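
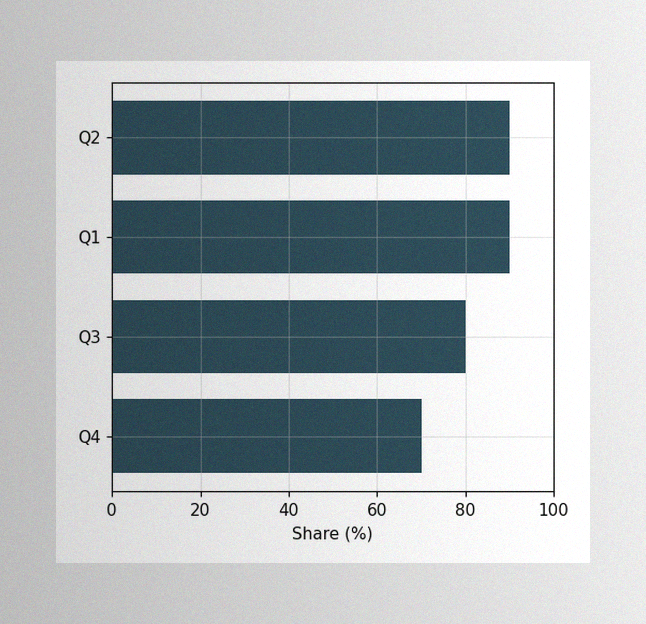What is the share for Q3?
80%

The image has some photo noise and uneven lighting. Reading along the chart's x-axis, the Q3 bar reaches 80%.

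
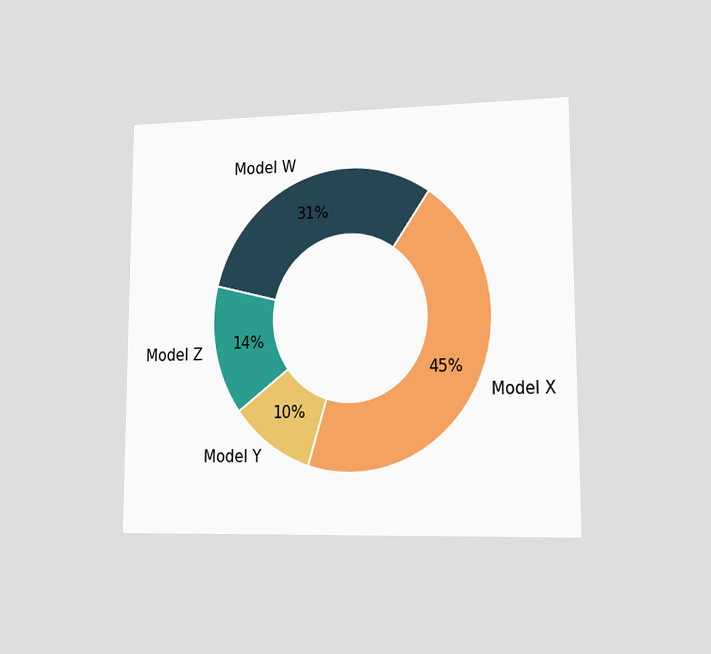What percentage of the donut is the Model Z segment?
14%

The chart is viewed slightly from the right. The Model Z segment takes up 14% of the ring.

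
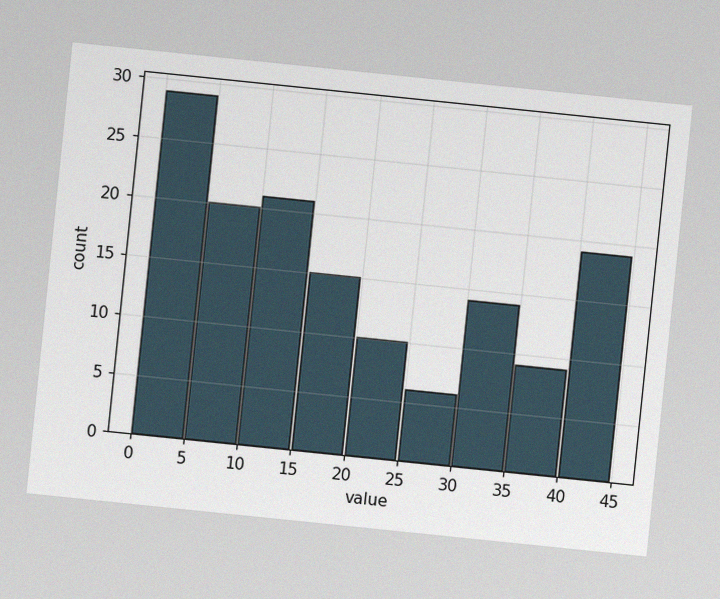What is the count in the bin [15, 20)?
The chart is tilted about 6° clockwise, with some photo noise. The [15, 20) bin has height 15.

15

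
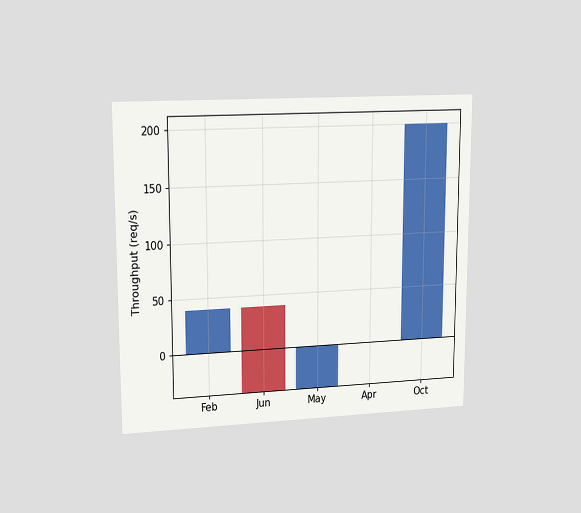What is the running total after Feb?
The chart is viewed at a slight angle. After Feb the running total reaches 40req/s.

40req/s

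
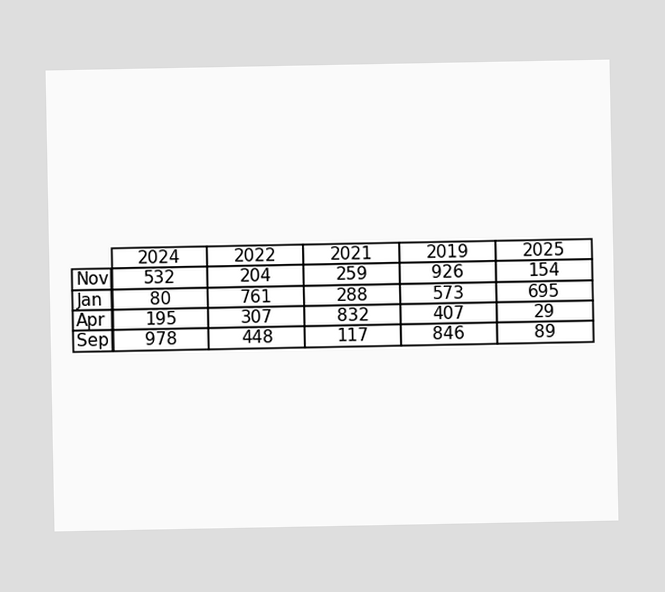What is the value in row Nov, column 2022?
204

The (Nov, 2022) cell reads 204.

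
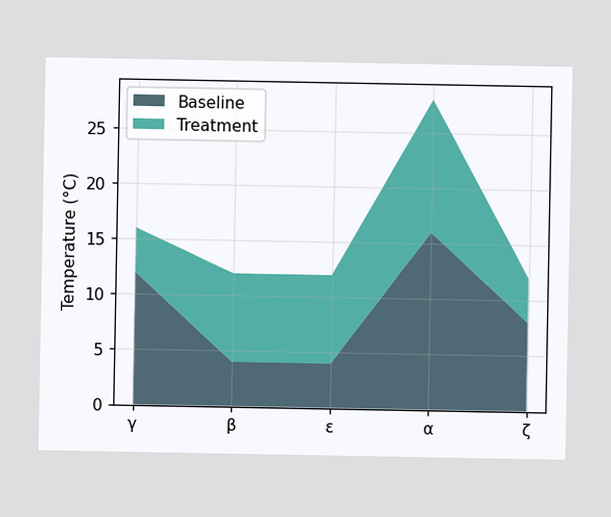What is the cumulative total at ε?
The stacked total at ε reaches 12°C.

12°C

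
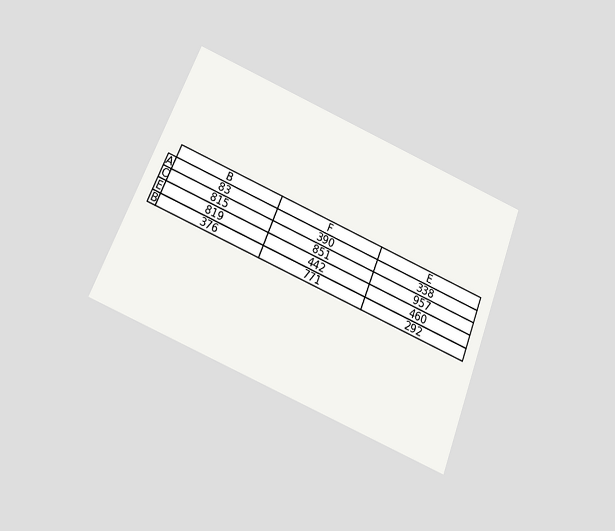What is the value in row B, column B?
The chart is tilted about 22° clockwise and viewed slightly from below. The (B, B) cell reads 376.

376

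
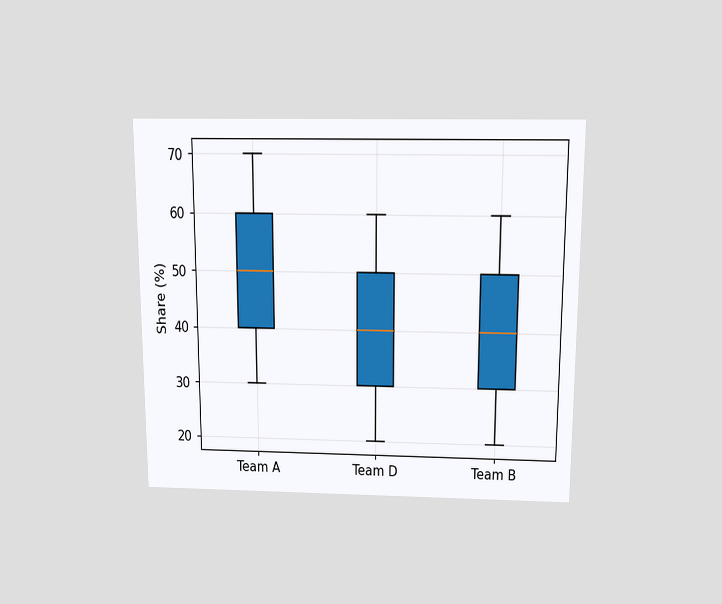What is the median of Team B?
The chart is viewed slightly from above. The median line in the Team B box sits at 40%.

40%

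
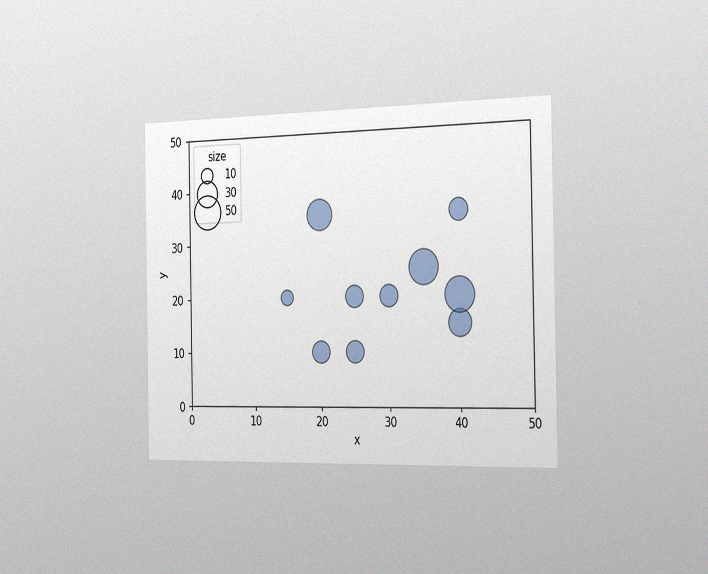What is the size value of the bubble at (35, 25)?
The chart is viewed slightly from the right, with some photo noise. Matching the bubble at (35, 25) against the size legend gives 50.

50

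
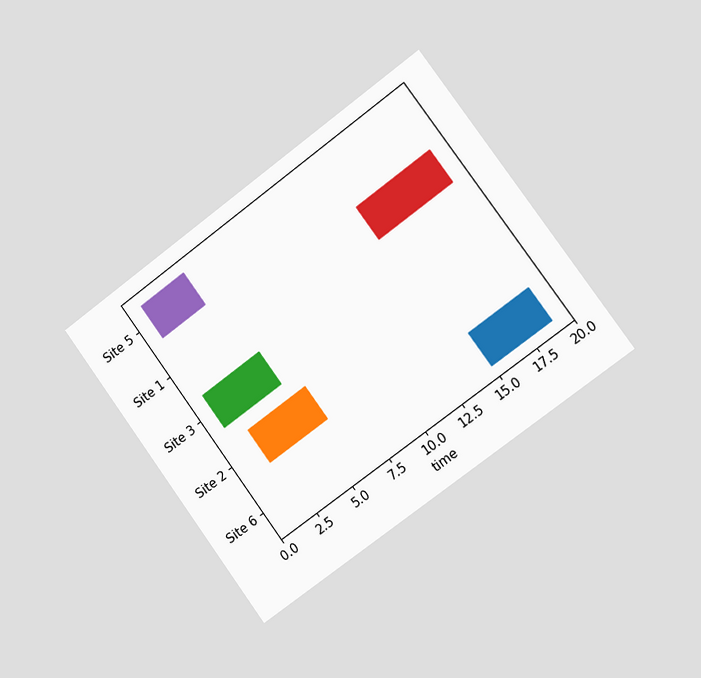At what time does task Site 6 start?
The chart is tilted about 36° counter-clockwise and viewed slightly from the right. The Site 6 bar begins at t=15.

15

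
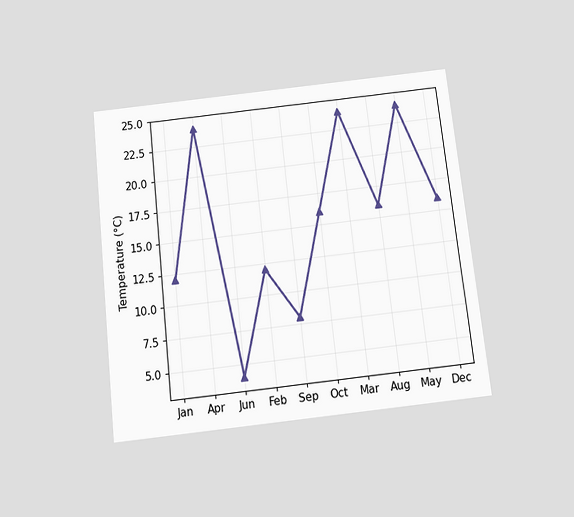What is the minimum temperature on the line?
The chart is tilted about 6° counter-clockwise and viewed slightly from below. The lowest point is at Jun, and reading across to the y-axis gives 4°C.

4°C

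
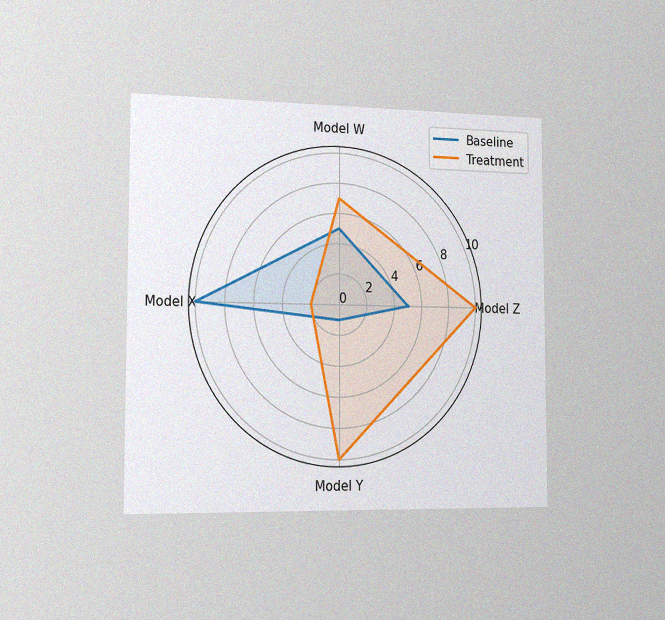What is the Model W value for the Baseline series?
5

The chart is viewed slightly from the left, with some photo noise. On the Model W axis, Baseline reaches 5.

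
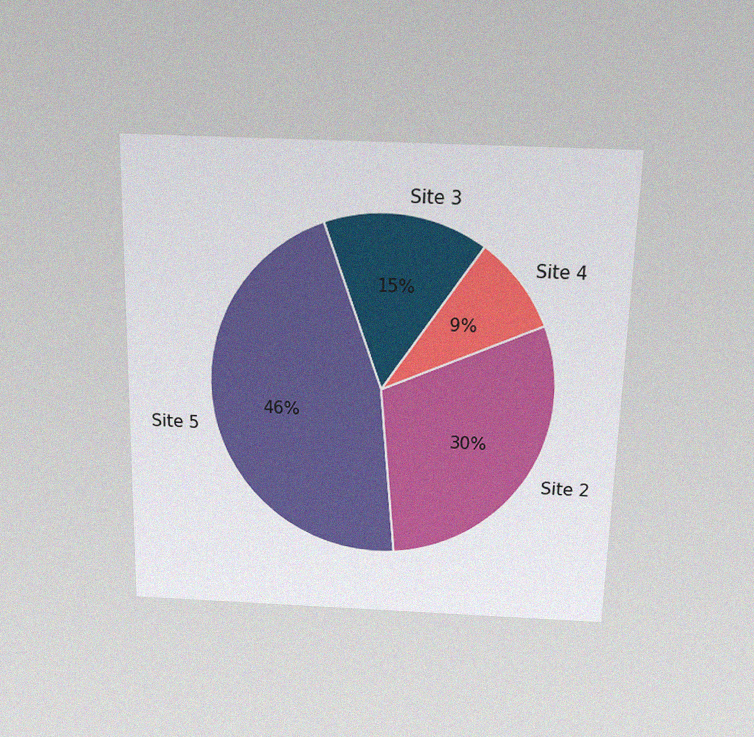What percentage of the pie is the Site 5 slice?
46%

The chart is viewed slightly from above, with some photo noise. The Site 5 slice takes up 46% of the pie.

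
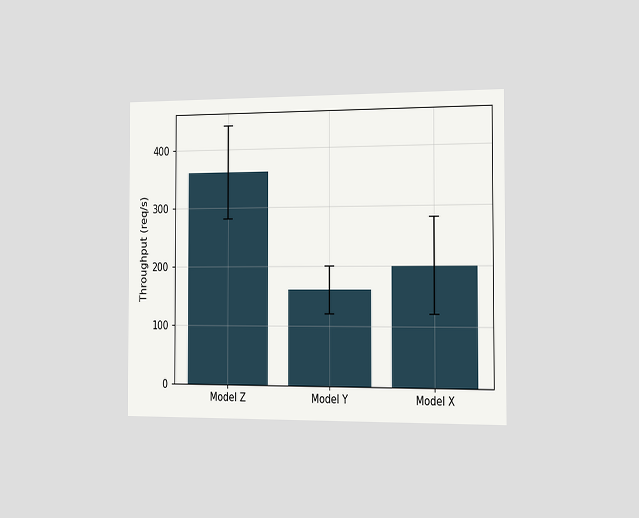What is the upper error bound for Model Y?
200req/s

The chart is viewed slightly from the right. The Model Y bar's upper whisker reaches 200req/s.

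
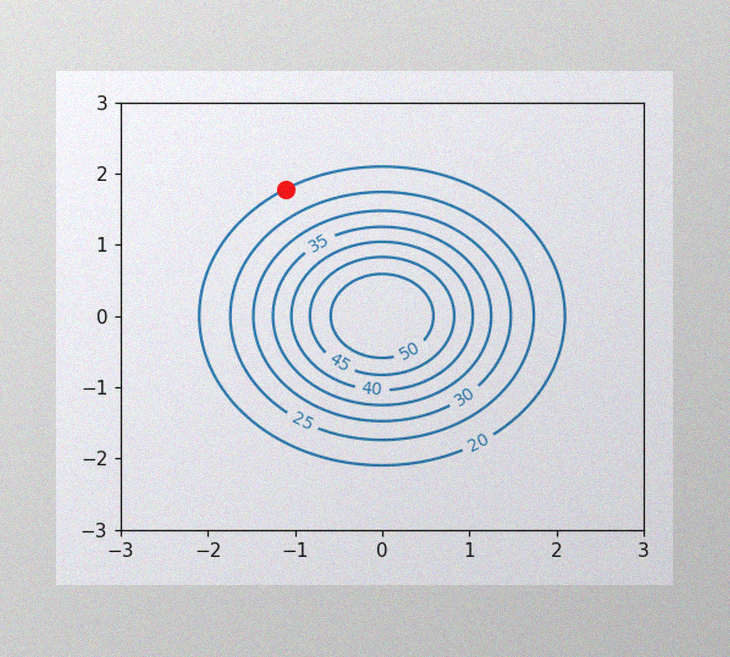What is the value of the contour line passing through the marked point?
The image has some photo noise and uneven lighting. The marked point sits on the contour labelled 20.

20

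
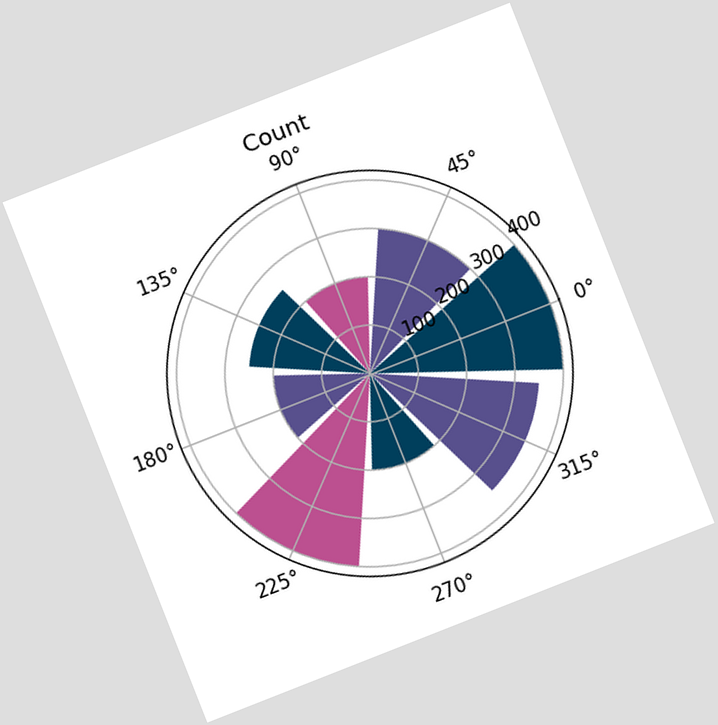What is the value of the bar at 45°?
300

The chart is tilted about 21° counter-clockwise. The bar at 45° reaches 300 on the radial axis.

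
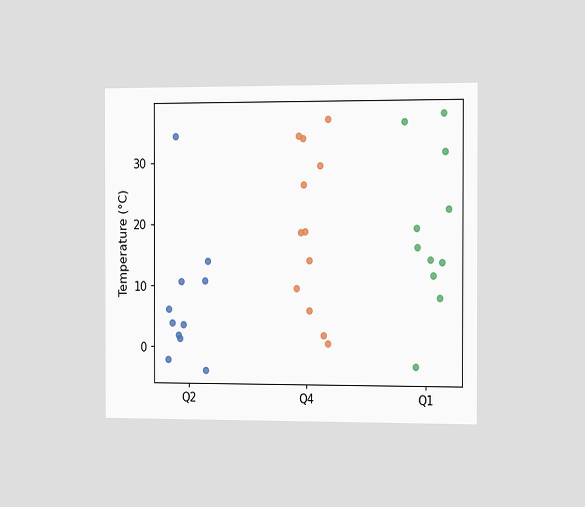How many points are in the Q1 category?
11

The chart is viewed slightly from the right. Counting the markers in the Q1 column gives 11.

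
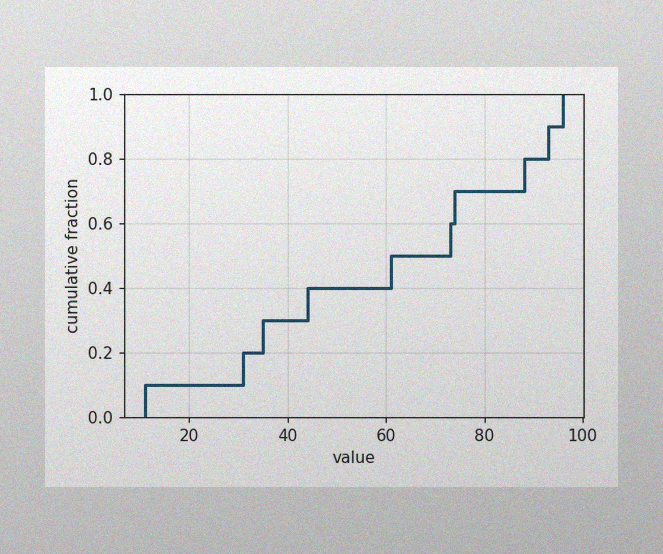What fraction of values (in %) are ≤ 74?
70%

The image has some photo noise and uneven lighting. At x=74 the ECDF step is at 70%.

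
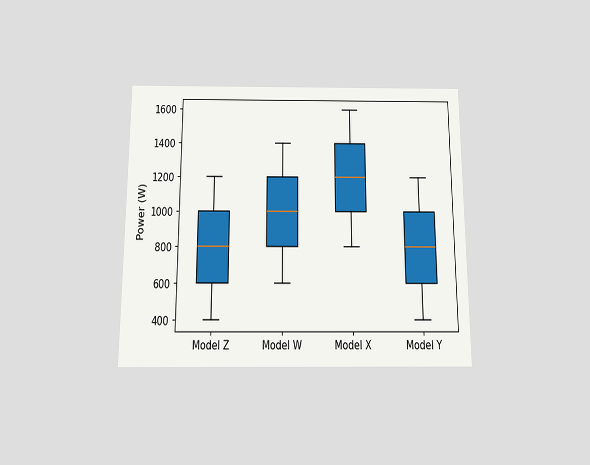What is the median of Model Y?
The chart is viewed slightly from below. The median line in the Model Y box sits at 800W.

800W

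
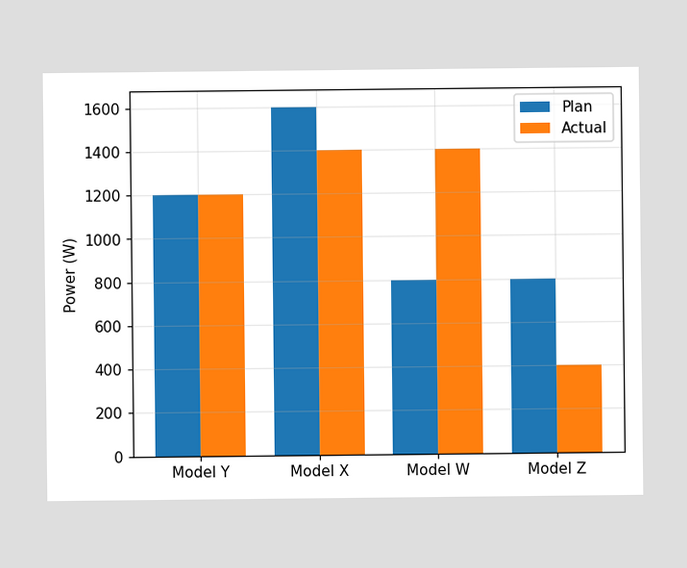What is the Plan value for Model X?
The Plan bar at Model X reaches 1600W on the y-axis.

1600W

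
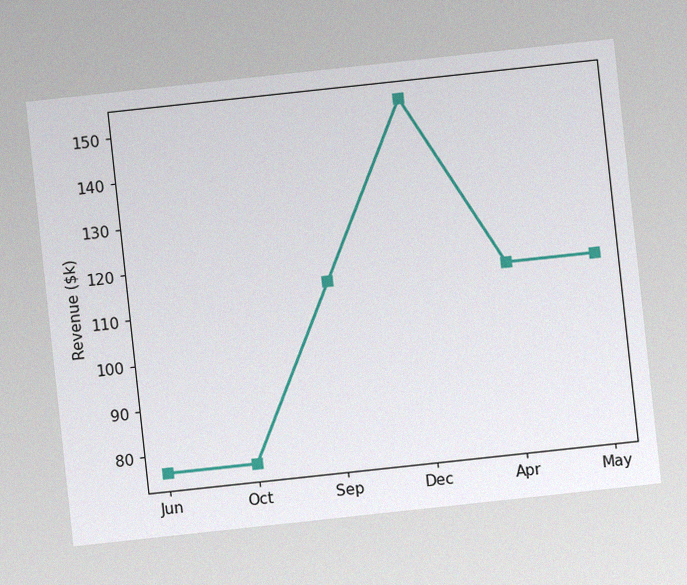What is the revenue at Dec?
$152k

The chart is tilted about 6° counter-clockwise, with some photo noise. At Dec, the line is at $152k.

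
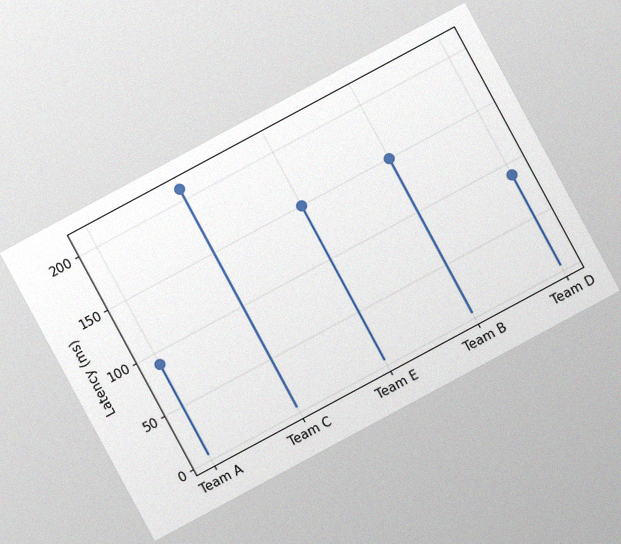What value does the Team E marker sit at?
150ms

The chart is tilted about 28° counter-clockwise, with some photo noise. The Team E marker sits at 150ms.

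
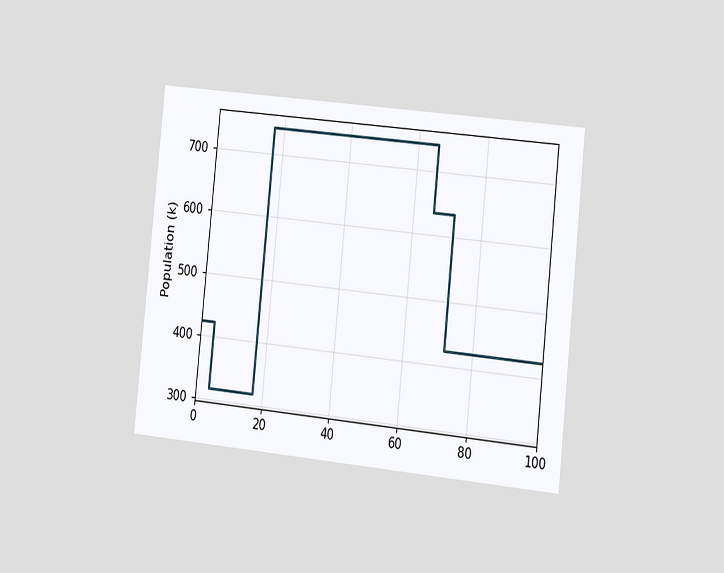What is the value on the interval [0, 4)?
424k

The chart is tilted about 6° clockwise and viewed slightly from the right. On [0, 4) the step sits at 424k.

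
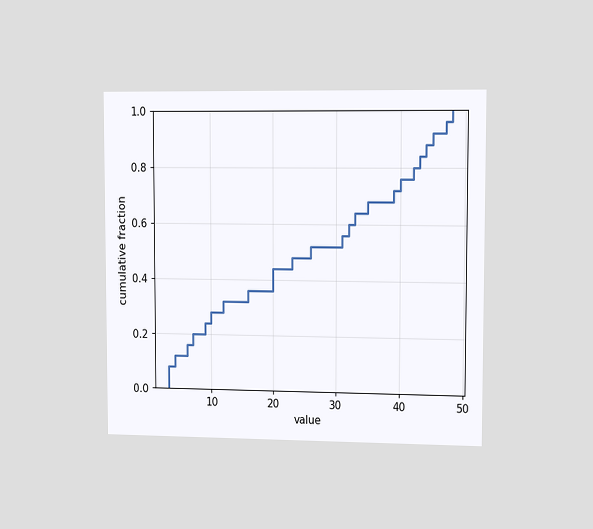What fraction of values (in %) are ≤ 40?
76%

The chart is viewed slightly from the right. At x=40 the ECDF step is at 76%.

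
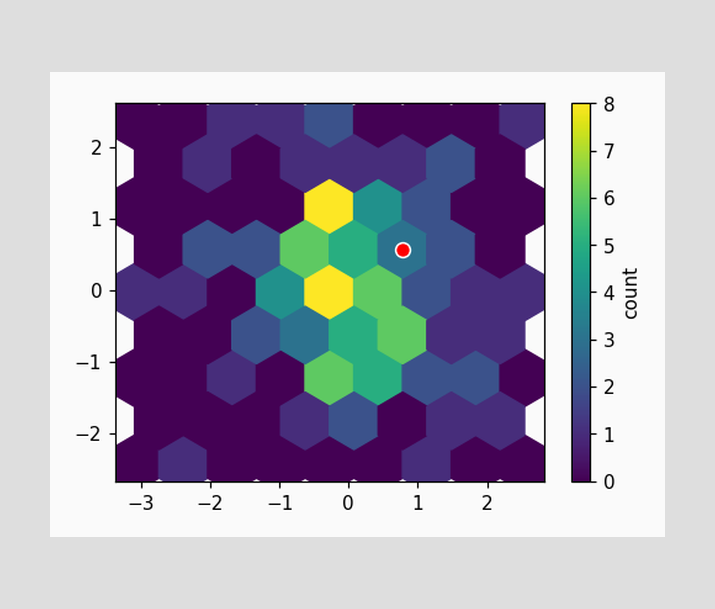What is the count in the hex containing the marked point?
3

The marked hex reads 3 on the colorbar.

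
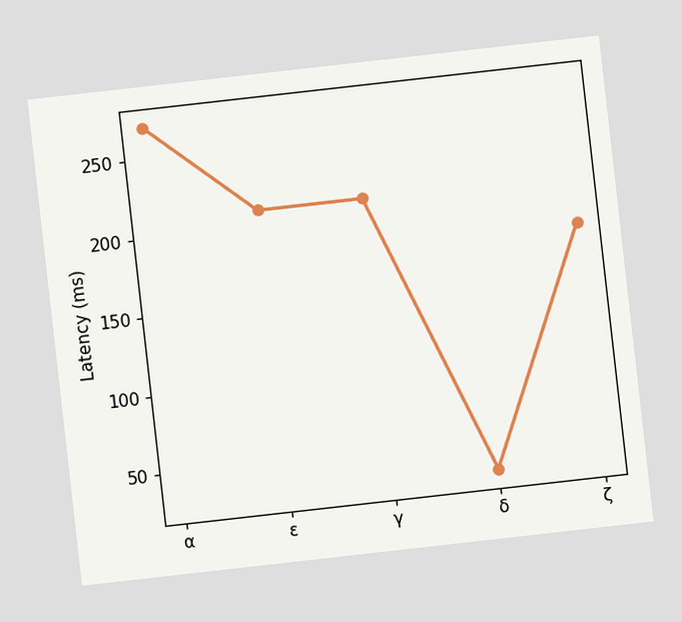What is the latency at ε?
210ms

The chart is tilted about 6° counter-clockwise. At ε, the line is at 210ms.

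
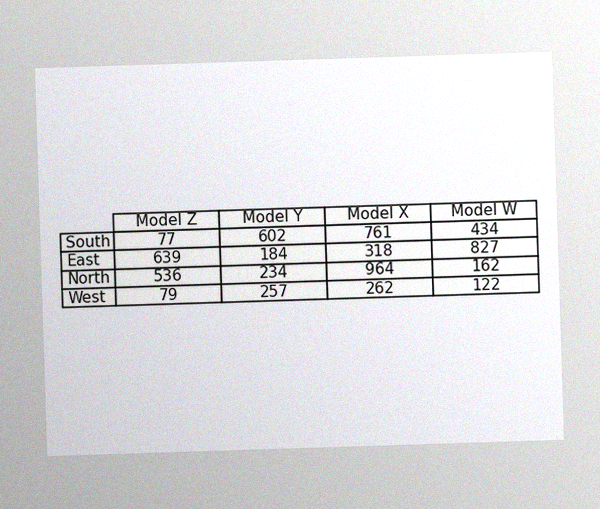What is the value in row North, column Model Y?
234

The image has some photo noise and uneven lighting. The (North, Model Y) cell reads 234.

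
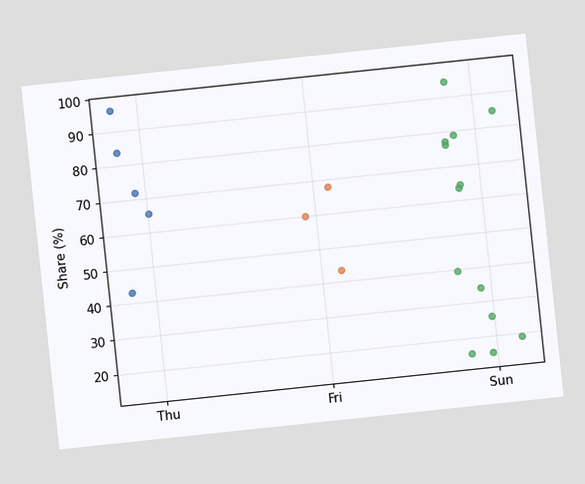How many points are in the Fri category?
3

The chart is tilted about 6° counter-clockwise. Counting the markers in the Fri column gives 3.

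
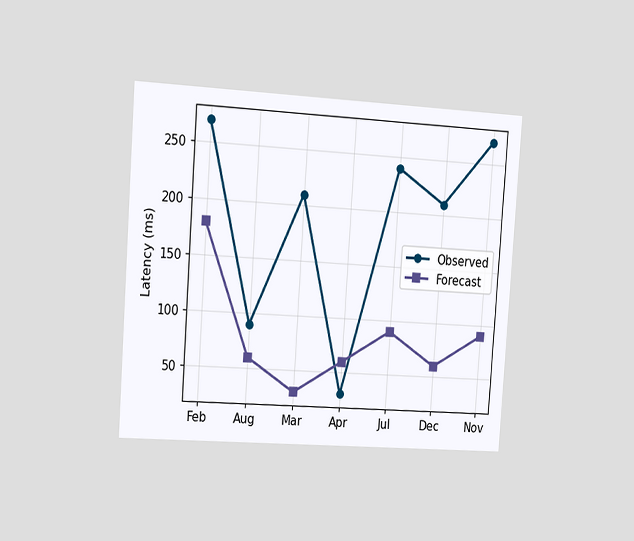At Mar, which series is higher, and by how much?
Observed, by 180ms

The chart is tilted about 4° clockwise and viewed slightly from the left. At Mar, Observed sits above the other line by 180ms.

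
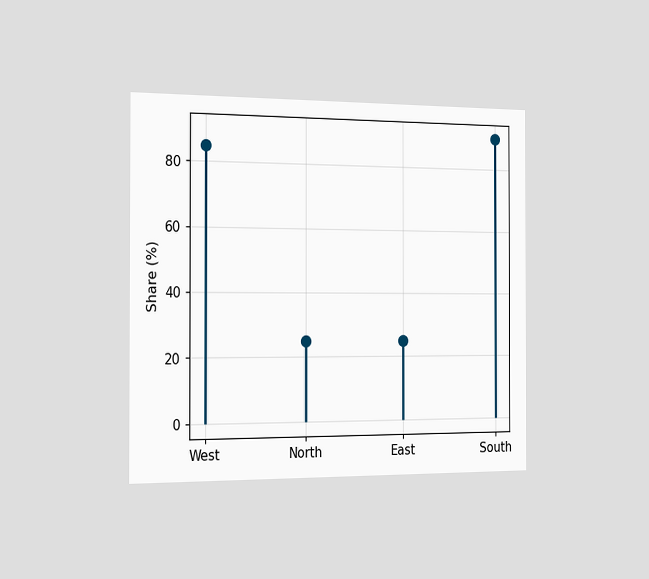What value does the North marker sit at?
The chart is viewed slightly from the left. The North marker sits at 25%.

25%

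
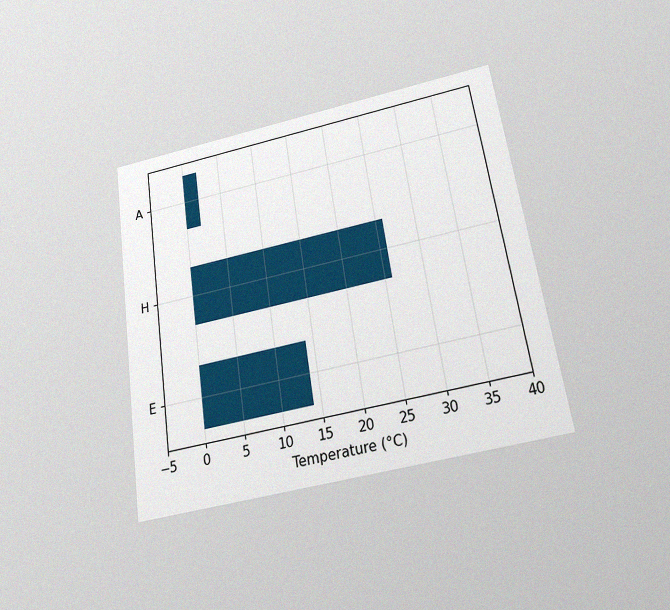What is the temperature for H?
The chart is tilted about 9° counter-clockwise and viewed slightly from below, with some photo noise. Reading along the chart's x-axis, the H bar reaches 26°C.

26°C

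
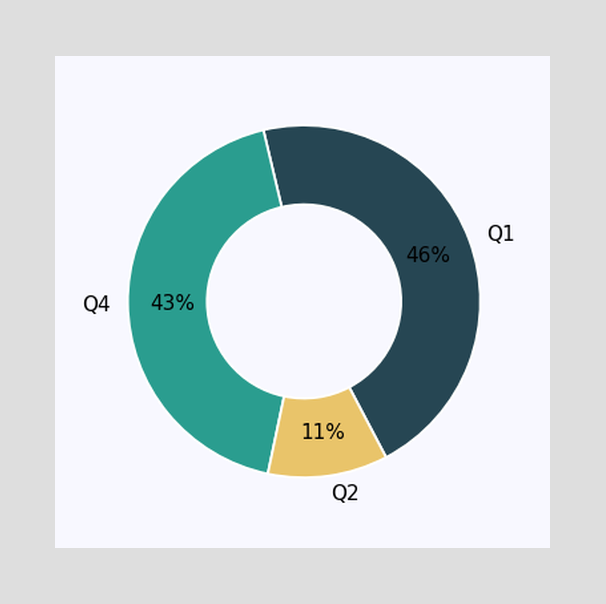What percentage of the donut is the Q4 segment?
43%

The Q4 segment takes up 43% of the ring.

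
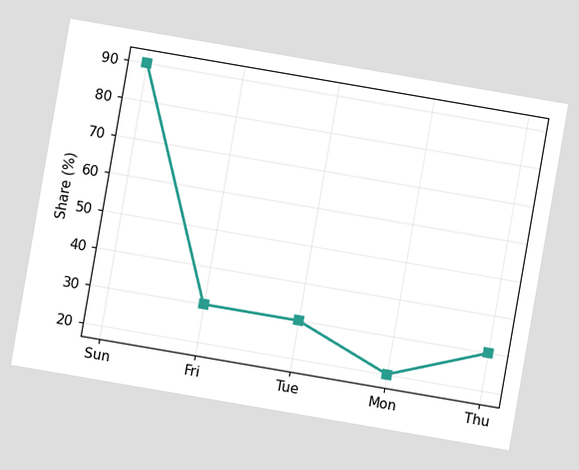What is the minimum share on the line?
The chart is tilted about 10° clockwise. The lowest point is at Mon, and reading across to the y-axis gives 20%.

20%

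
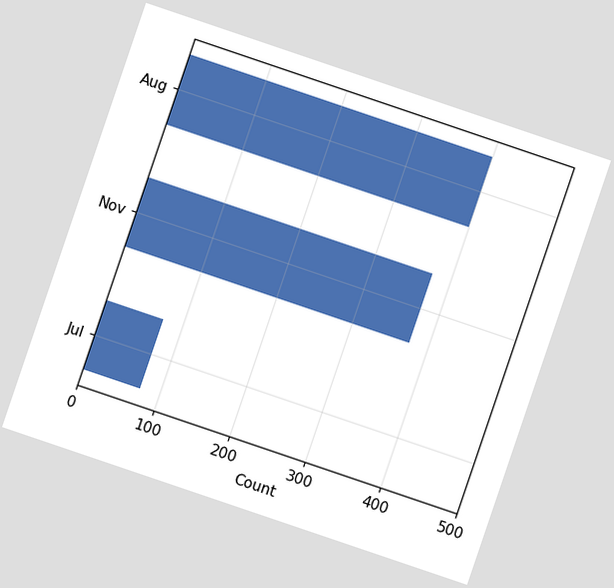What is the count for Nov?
375

The chart is tilted about 19° clockwise. Reading along the chart's x-axis, the Nov bar reaches 375.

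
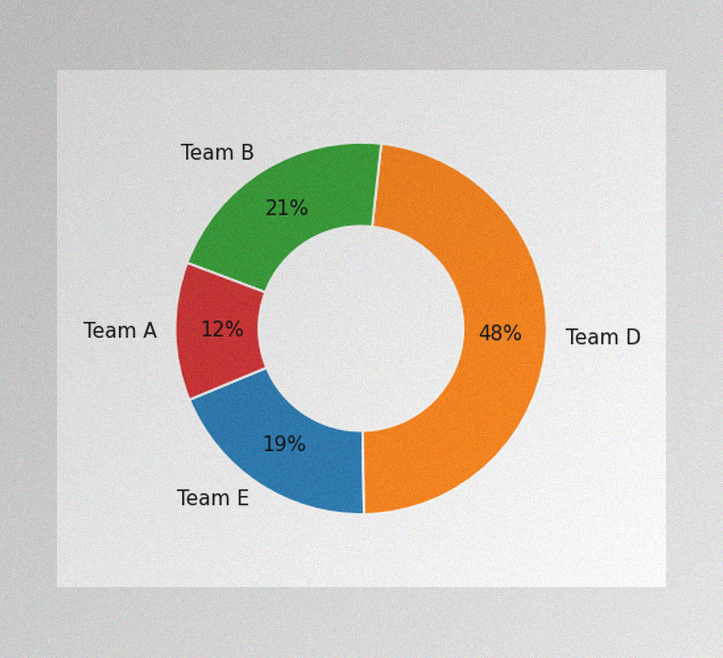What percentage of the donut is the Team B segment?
The image has some photo noise and uneven lighting. The Team B segment takes up 21% of the ring.

21%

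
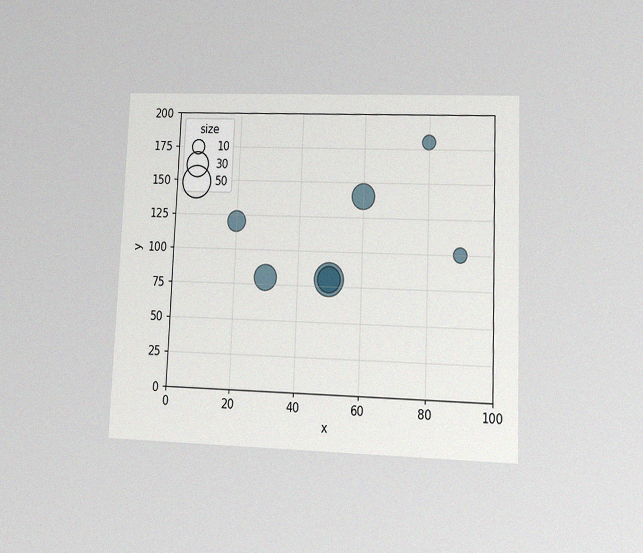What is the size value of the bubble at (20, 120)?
20

The chart is tilted about 2° clockwise and viewed at a slight angle, with some photo noise. Matching the bubble at (20, 120) against the size legend gives 20.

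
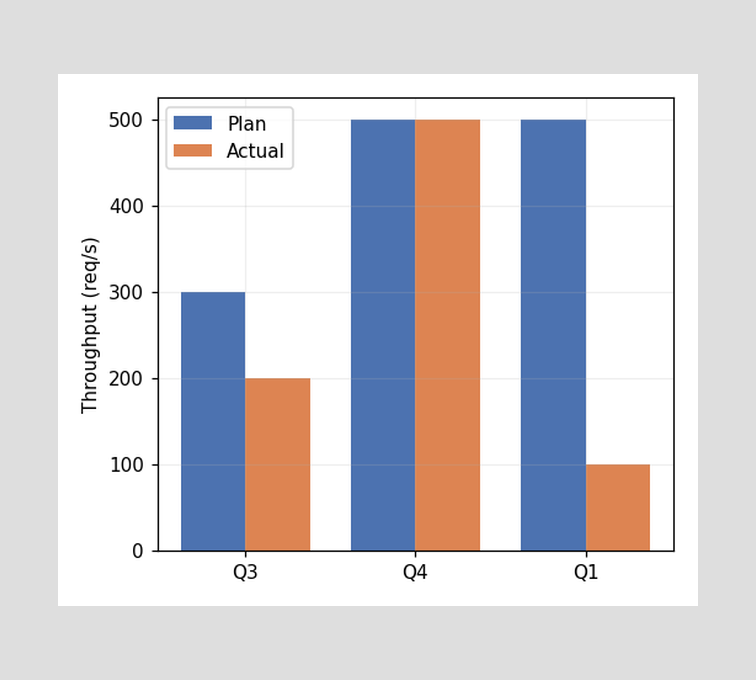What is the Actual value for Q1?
100req/s

The Actual bar at Q1 reaches 100req/s on the y-axis.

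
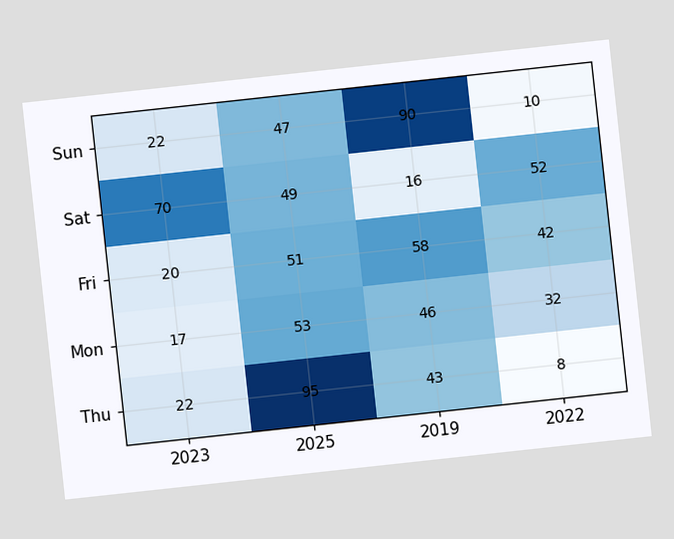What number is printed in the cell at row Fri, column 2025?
51

The chart is tilted about 6° counter-clockwise. The (Fri, 2025) cell reads 51.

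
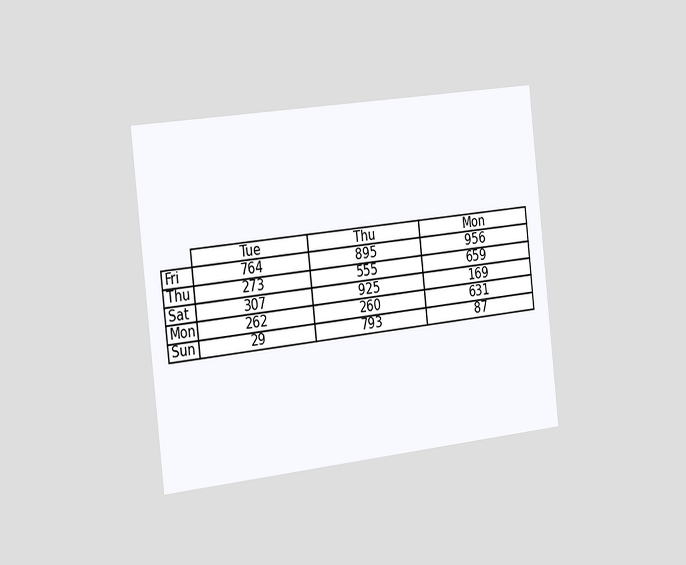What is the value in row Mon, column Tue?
The chart is tilted about 6° counter-clockwise and viewed slightly from the left. The (Mon, Tue) cell reads 262.

262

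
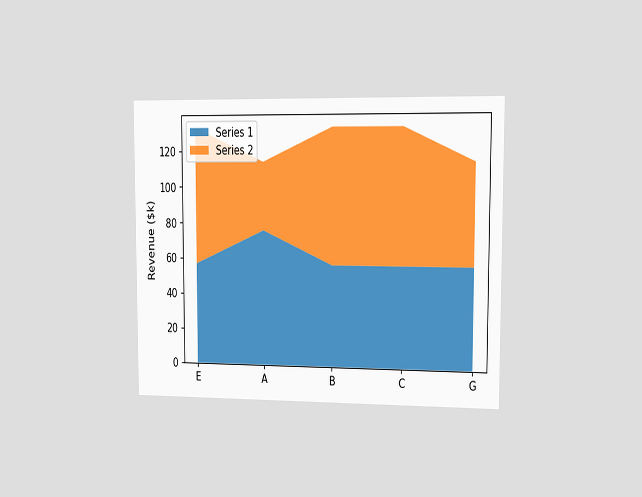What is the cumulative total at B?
$133k

The chart is viewed slightly from the right. The stacked total at B reaches $133k.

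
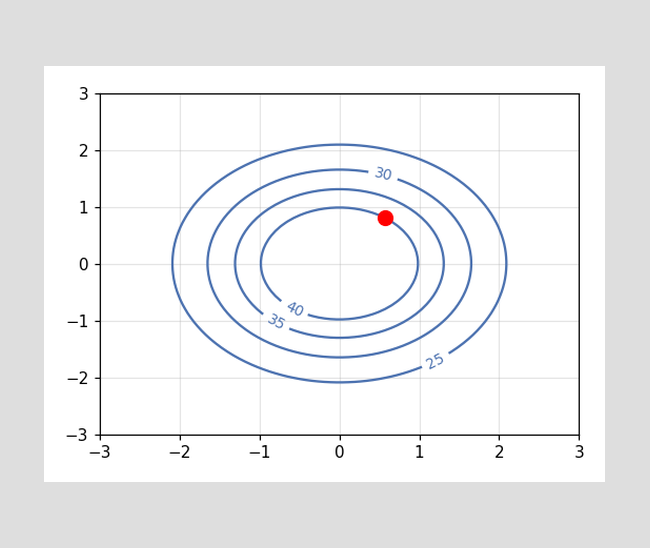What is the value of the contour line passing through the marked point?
40

The marked point sits on the contour labelled 40.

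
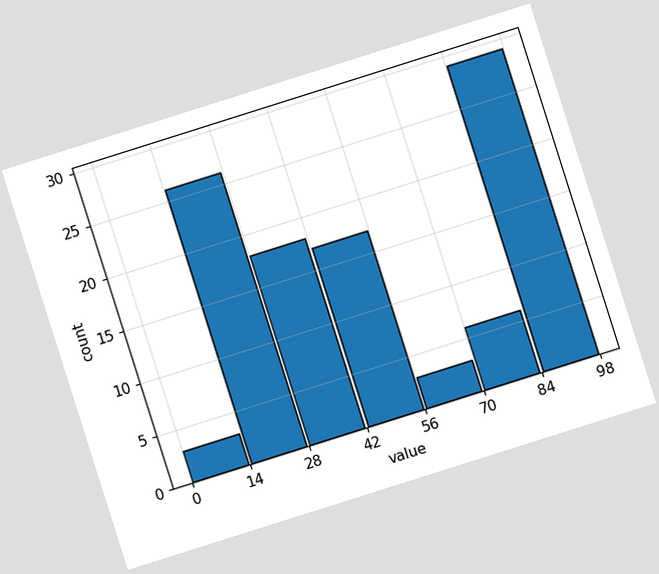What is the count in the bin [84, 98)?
The chart is tilted about 18° counter-clockwise. The [84, 98) bin has height 29.

29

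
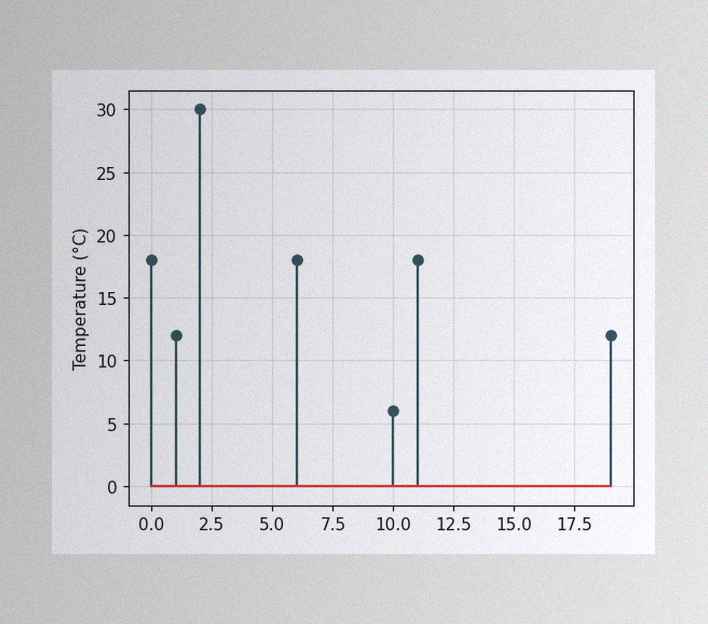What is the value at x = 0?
The image has some photo noise and uneven lighting. The stem at x=0 reaches 18°C.

18°C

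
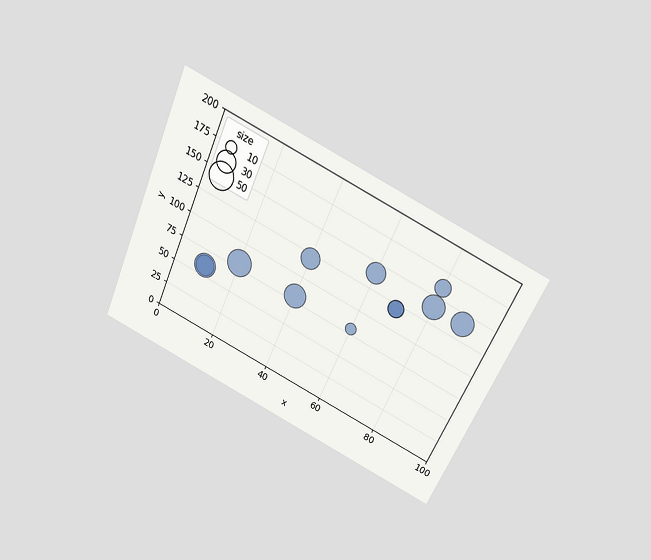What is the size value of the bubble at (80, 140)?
40

The chart is tilted about 24° clockwise and viewed slightly from above. Matching the bubble at (80, 140) against the size legend gives 40.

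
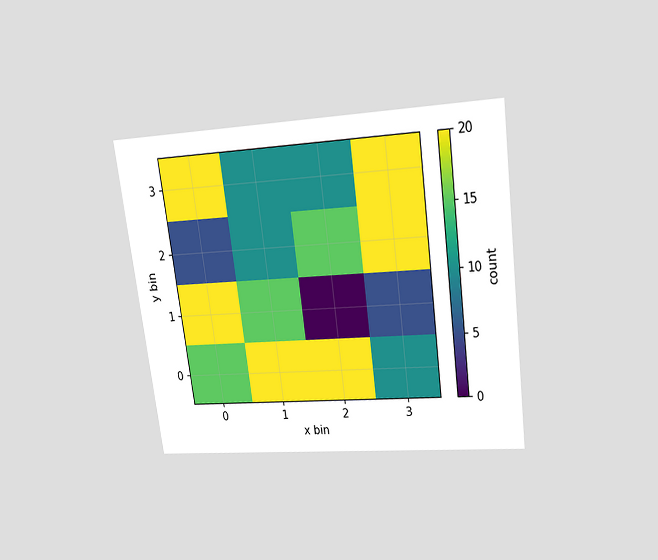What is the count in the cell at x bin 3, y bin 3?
20

The chart is tilted about 8° counter-clockwise and viewed slightly from above. Matching the cell (3, 3) against the colorbar gives 20.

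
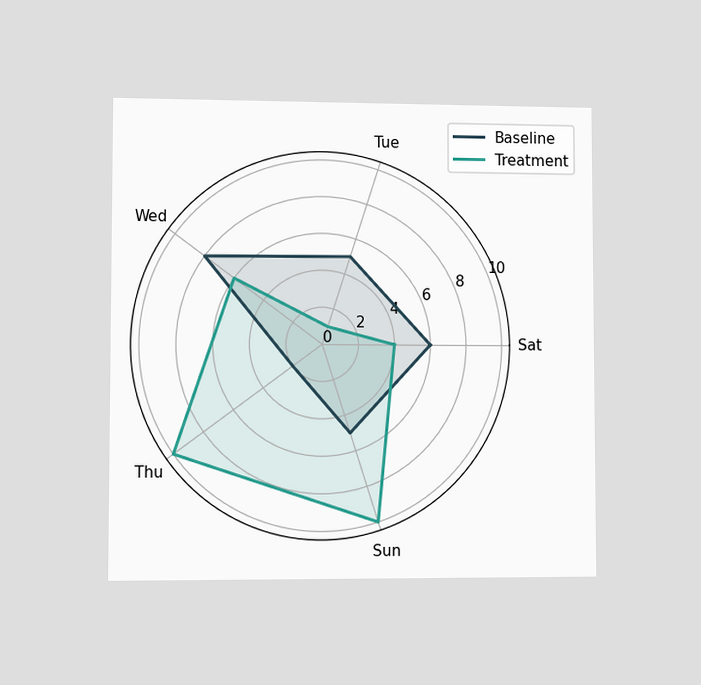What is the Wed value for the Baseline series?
8

The chart is viewed at a slight angle. On the Wed axis, Baseline reaches 8.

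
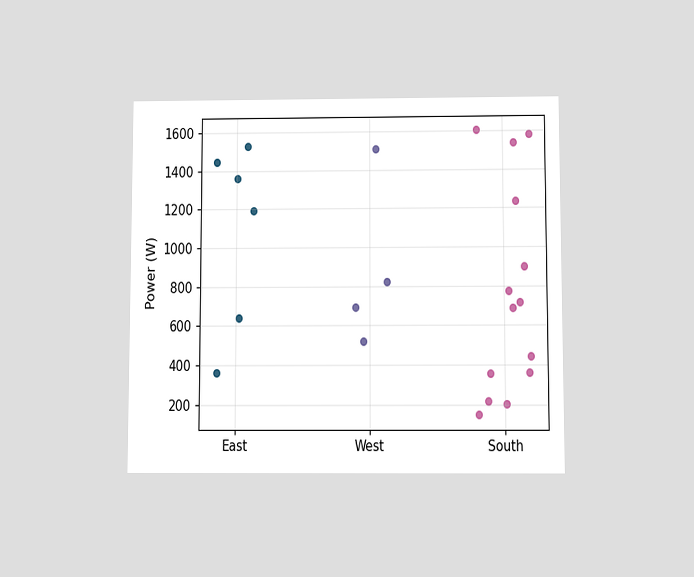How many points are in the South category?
The chart is viewed slightly from below. Counting the markers in the South column gives 14.

14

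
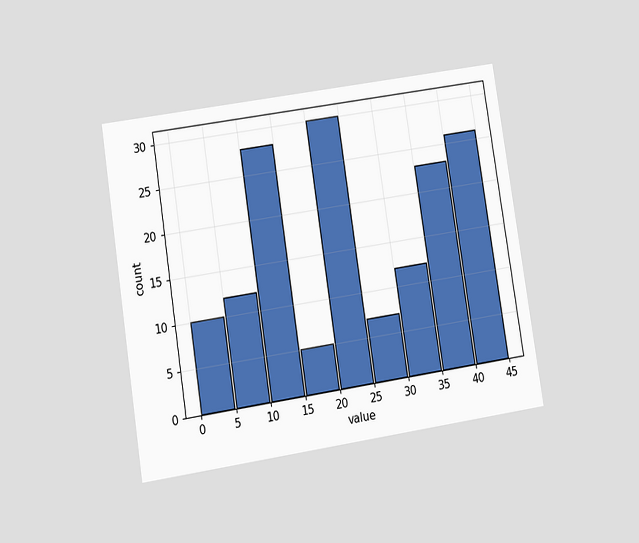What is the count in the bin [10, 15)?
28

The chart is tilted about 9° counter-clockwise and viewed at a slight angle. The [10, 15) bin has height 28.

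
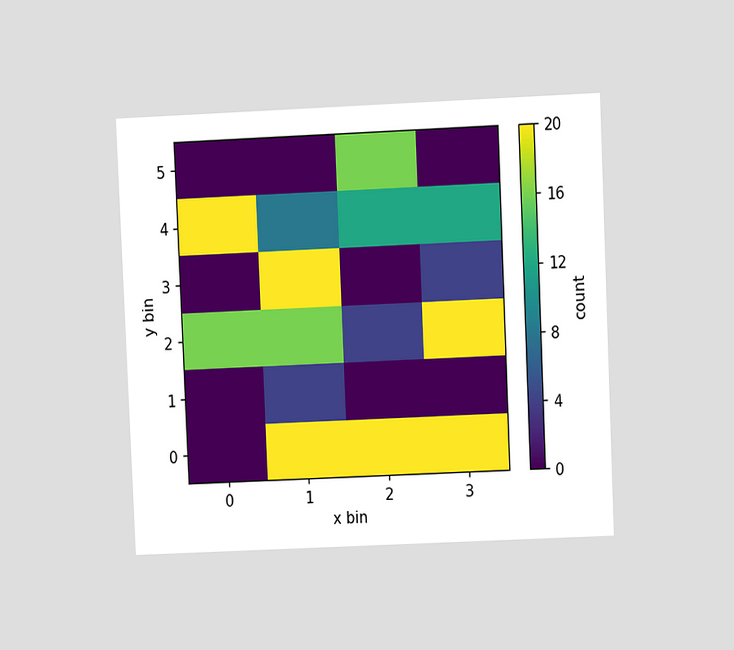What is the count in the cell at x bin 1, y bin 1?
The chart is tilted about 3° counter-clockwise and viewed at a slight angle. Matching the cell (1, 1) against the colorbar gives 4.

4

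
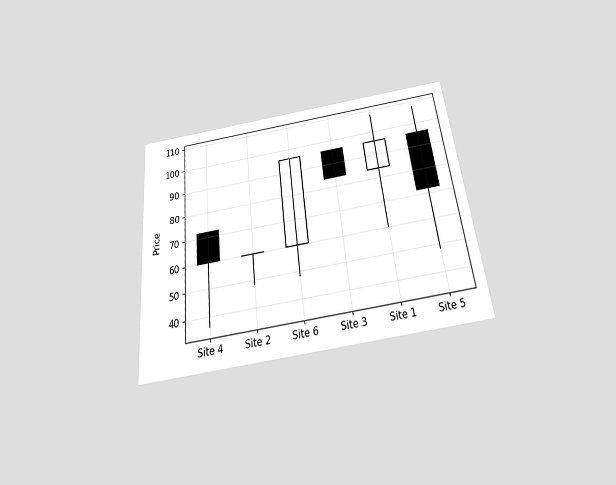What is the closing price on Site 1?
96

The chart is tilted about 6° counter-clockwise and viewed slightly from below. The Site 1 candle closes at 96.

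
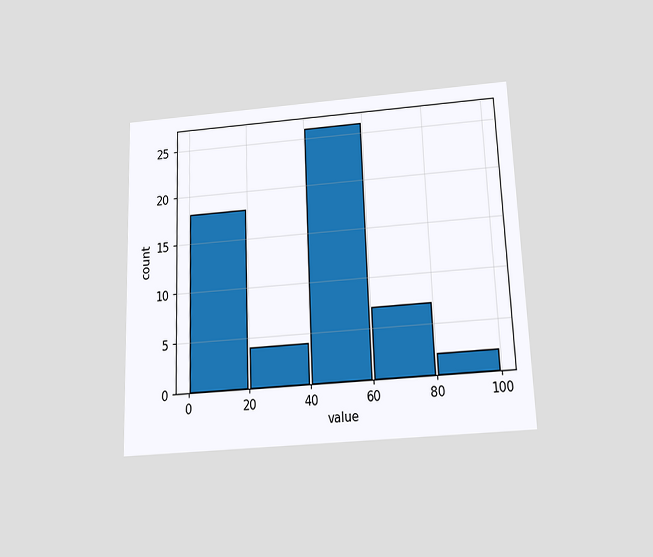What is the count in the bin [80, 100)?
2

The chart is tilted about 2° counter-clockwise and viewed slightly from below. The [80, 100) bin has height 2.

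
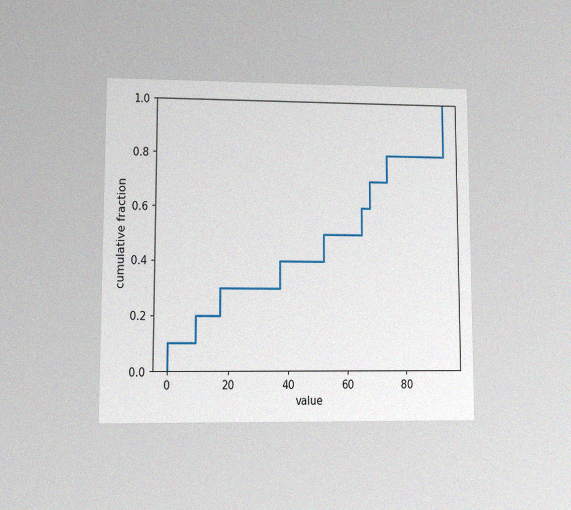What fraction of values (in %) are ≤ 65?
60%

The chart is viewed at a slight angle, with some photo noise. At x=65 the ECDF step is at 60%.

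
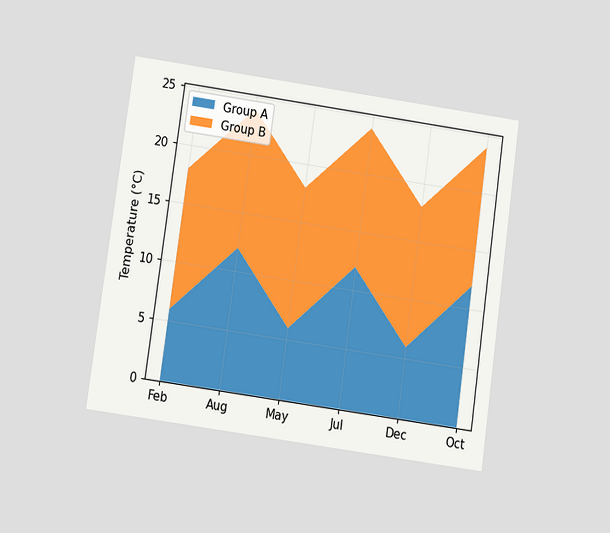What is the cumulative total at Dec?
18°C

The chart is tilted about 8° clockwise and viewed at a slight angle. The stacked total at Dec reaches 18°C.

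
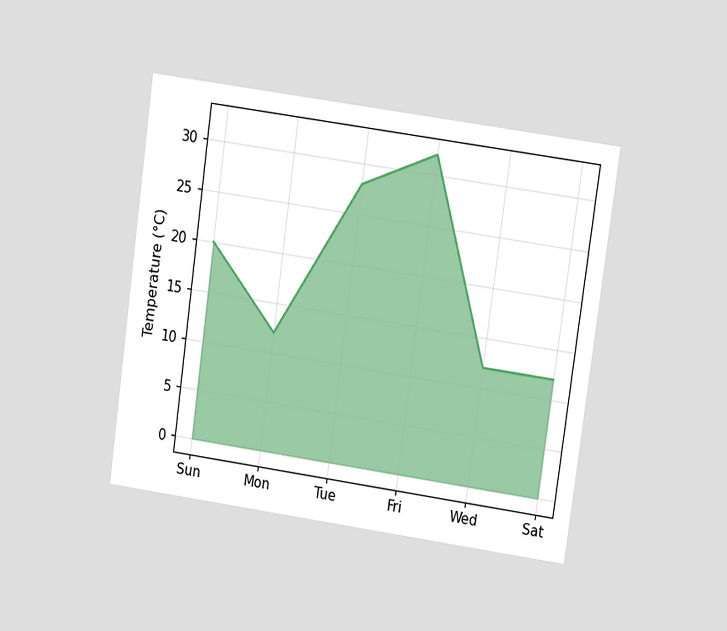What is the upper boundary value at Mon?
The chart is tilted about 8° clockwise and viewed at a slight angle. At Mon the upper boundary is at 12°C.

12°C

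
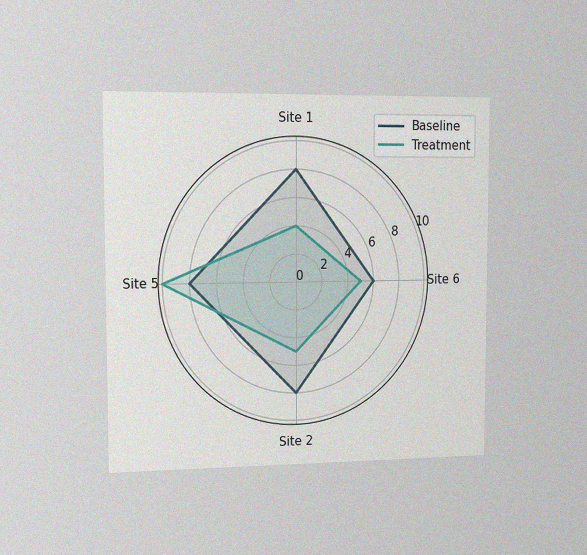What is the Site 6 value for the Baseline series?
The chart is viewed slightly from the left, with some photo noise. On the Site 6 axis, Baseline reaches 6.

6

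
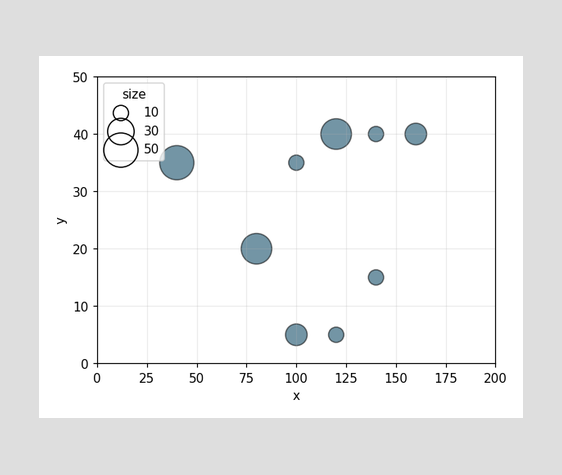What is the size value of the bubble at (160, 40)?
20

Matching the bubble at (160, 40) against the size legend gives 20.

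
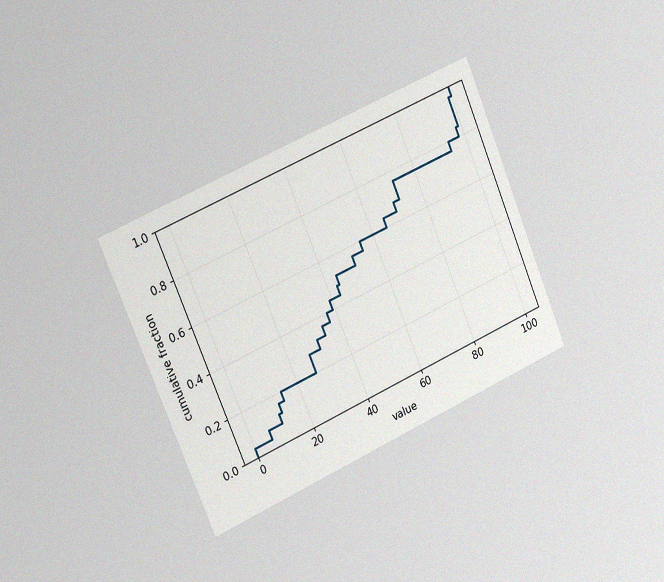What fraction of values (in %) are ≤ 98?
The chart is tilted about 23° counter-clockwise and viewed slightly from the left, with some photo noise. At x=98 the ECDF step is at 84%.

84%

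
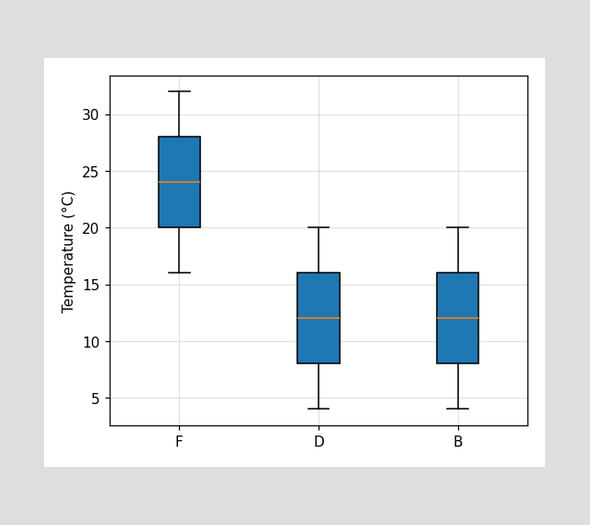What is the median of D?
The median line in the D box sits at 12°C.

12°C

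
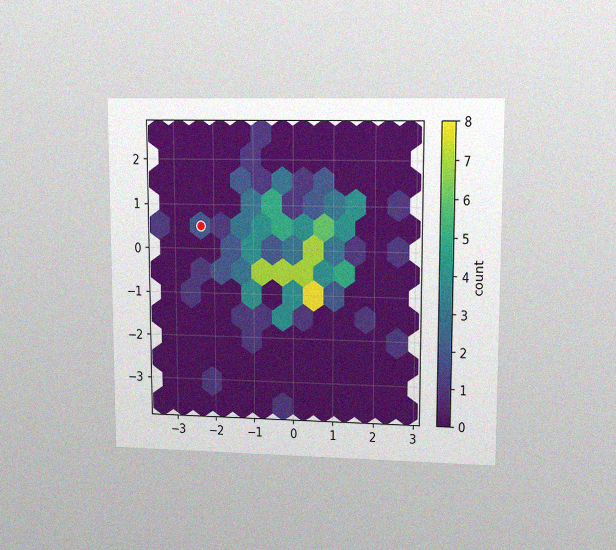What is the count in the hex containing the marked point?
2

The chart is viewed at a slight angle, with some photo noise. The marked hex reads 2 on the colorbar.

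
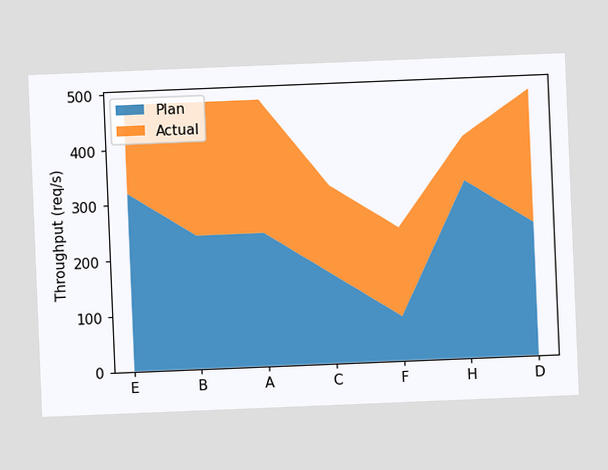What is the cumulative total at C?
320req/s

The chart is tilted about 2° counter-clockwise. The stacked total at C reaches 320req/s.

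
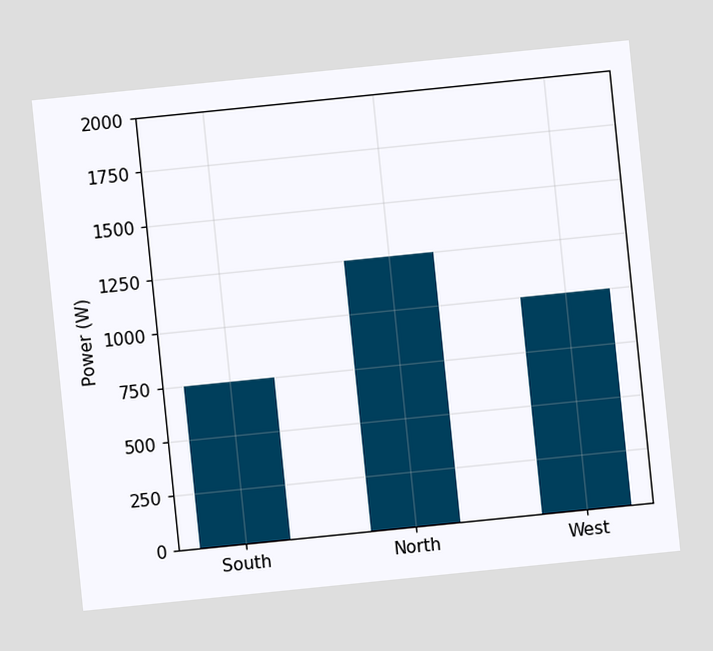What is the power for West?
1000W

The chart is tilted about 6° counter-clockwise. Reading along the chart's y-axis, the West bar reaches 1000W.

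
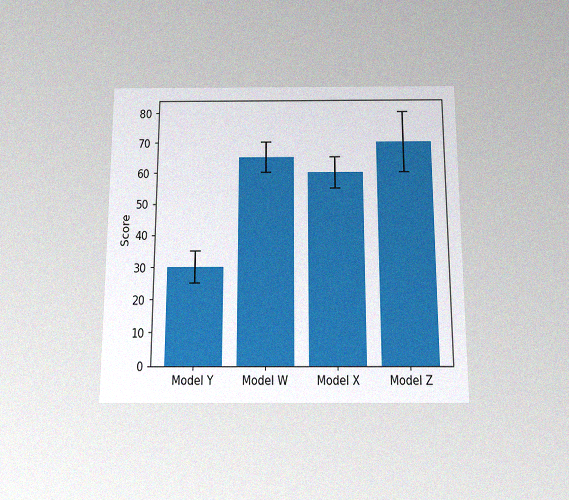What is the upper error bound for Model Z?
80

The chart is viewed slightly from below, with some photo noise. The Model Z bar's upper whisker reaches 80.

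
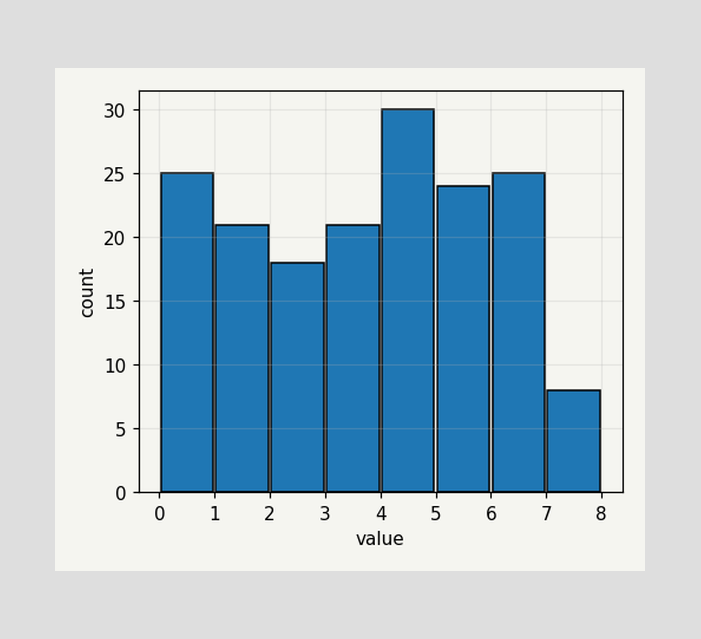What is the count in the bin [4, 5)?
30

The [4, 5) bin has height 30.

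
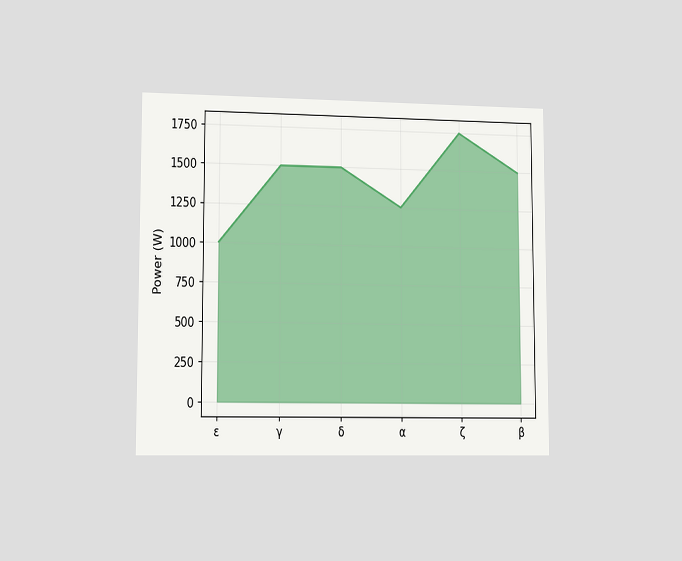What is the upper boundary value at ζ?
1750W

The chart is viewed slightly from the left. At ζ the upper boundary is at 1750W.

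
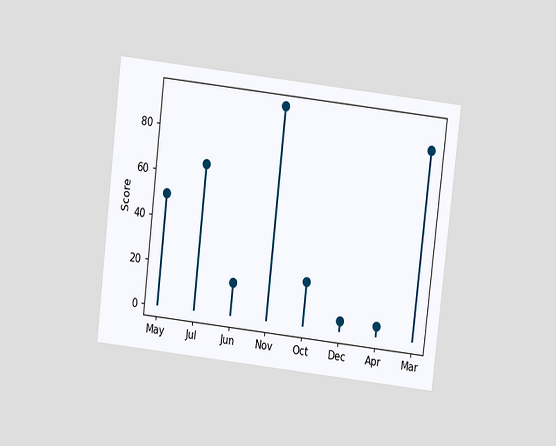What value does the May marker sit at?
The chart is tilted about 7° clockwise and viewed slightly from above. The May marker sits at 50.

50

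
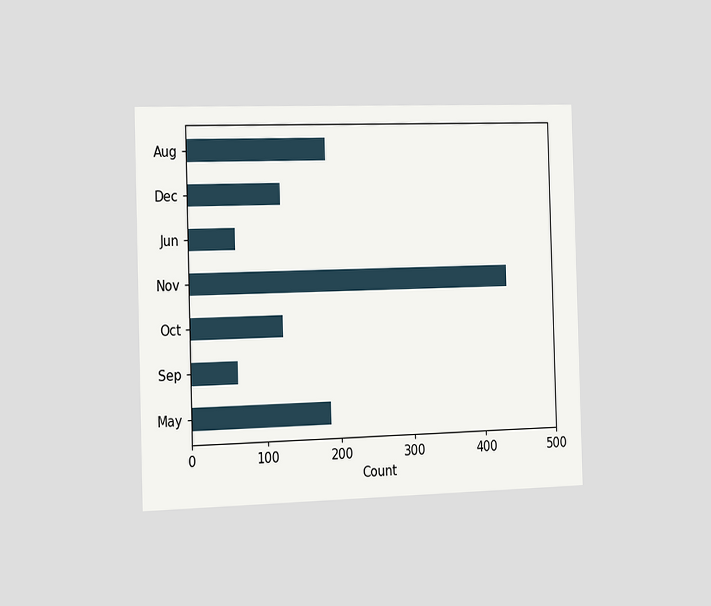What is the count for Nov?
434

The chart is viewed slightly from the left. Reading along the chart's x-axis, the Nov bar reaches 434.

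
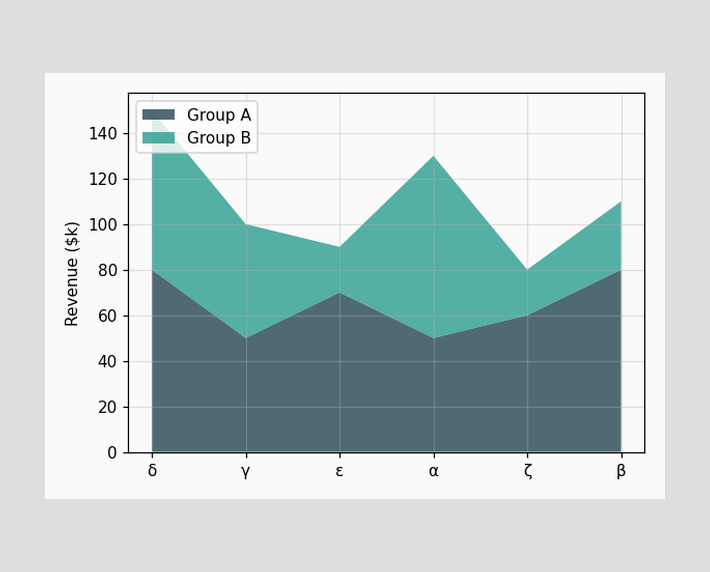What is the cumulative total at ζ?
$80k

The stacked total at ζ reaches $80k.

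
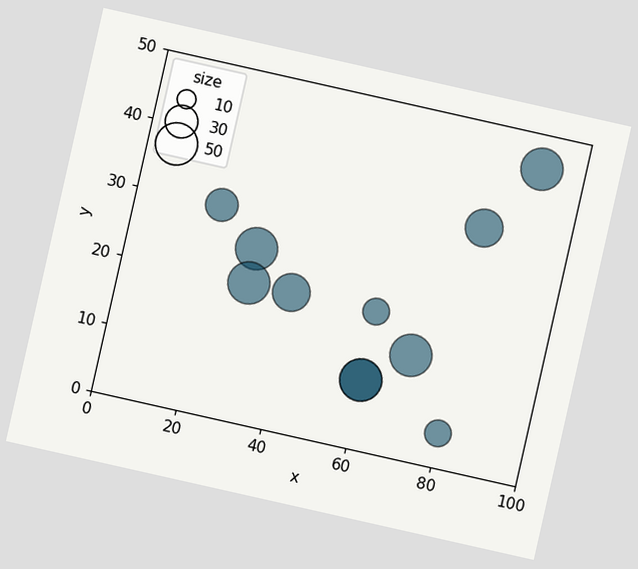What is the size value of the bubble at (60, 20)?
The chart is tilted about 13° clockwise. Matching the bubble at (60, 20) against the size legend gives 20.

20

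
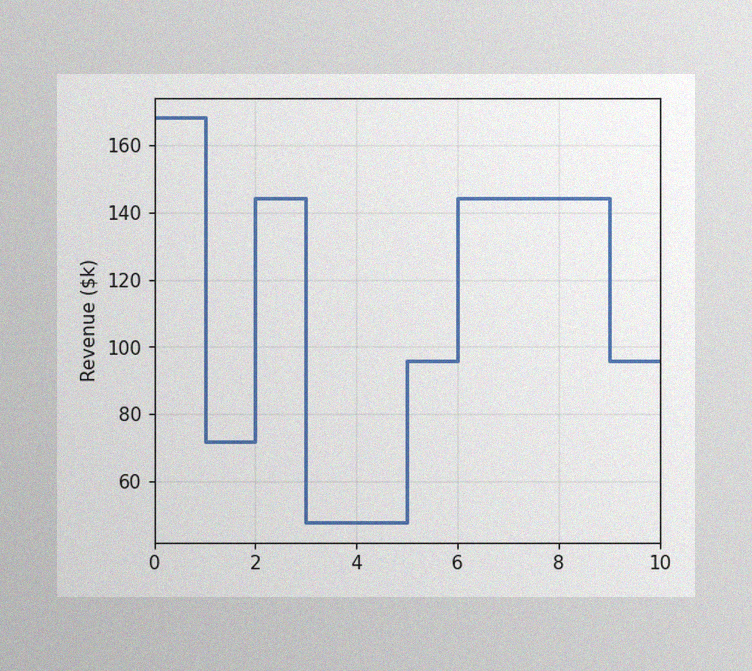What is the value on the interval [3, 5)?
$48k

The image has some photo noise and uneven lighting. On [3, 5) the step sits at $48k.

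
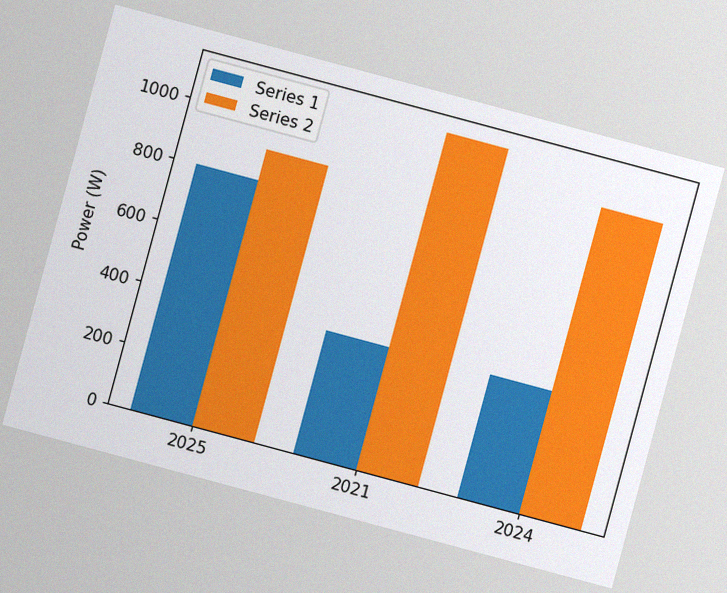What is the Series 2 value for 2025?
900W

The chart is tilted about 15° clockwise, with some photo noise. The Series 2 bar at 2025 reaches 900W on the y-axis.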